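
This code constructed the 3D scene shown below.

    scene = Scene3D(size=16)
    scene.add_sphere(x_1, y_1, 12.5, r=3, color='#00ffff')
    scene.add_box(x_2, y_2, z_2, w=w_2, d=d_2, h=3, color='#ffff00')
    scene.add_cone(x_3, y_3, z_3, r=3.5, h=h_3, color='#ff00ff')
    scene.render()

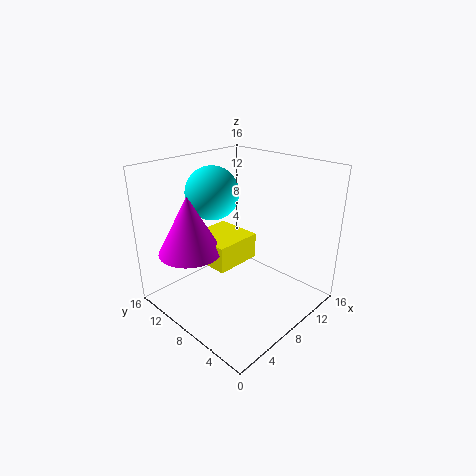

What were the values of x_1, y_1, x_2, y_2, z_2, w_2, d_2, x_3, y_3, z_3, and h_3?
x_1 = 7.5; y_1 = 11.5; x_2 = 5.5; y_2 = 8; z_2 = 4.5; w_2 = 5.5; d_2 = 5.5; x_3 = 4; y_3 = 11.5; z_3 = 6.5; h_3 = 6.5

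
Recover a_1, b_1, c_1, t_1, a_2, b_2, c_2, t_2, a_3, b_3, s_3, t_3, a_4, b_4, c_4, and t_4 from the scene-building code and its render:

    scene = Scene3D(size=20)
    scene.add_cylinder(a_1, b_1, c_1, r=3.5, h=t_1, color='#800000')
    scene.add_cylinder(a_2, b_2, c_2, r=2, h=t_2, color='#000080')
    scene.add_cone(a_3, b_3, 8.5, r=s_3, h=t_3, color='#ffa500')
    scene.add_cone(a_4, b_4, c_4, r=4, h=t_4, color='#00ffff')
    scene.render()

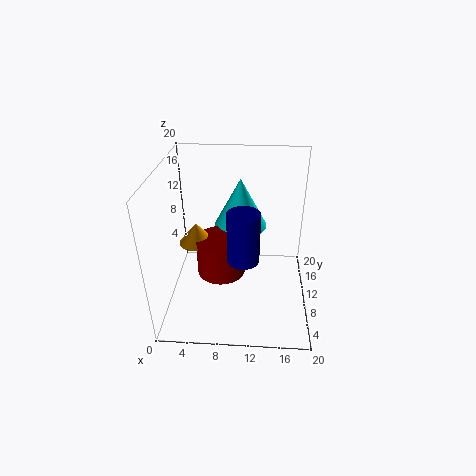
a_1 = 7.5
b_1 = 10.5
c_1 = 4
t_1 = 5.5
a_2 = 11
b_2 = 5
c_2 = 10
t_2 = 6.5
a_3 = 4
b_3 = 11
s_3 = 2.5
t_3 = 3
a_4 = 10
b_4 = 15.5
c_4 = 9
t_4 = 7.5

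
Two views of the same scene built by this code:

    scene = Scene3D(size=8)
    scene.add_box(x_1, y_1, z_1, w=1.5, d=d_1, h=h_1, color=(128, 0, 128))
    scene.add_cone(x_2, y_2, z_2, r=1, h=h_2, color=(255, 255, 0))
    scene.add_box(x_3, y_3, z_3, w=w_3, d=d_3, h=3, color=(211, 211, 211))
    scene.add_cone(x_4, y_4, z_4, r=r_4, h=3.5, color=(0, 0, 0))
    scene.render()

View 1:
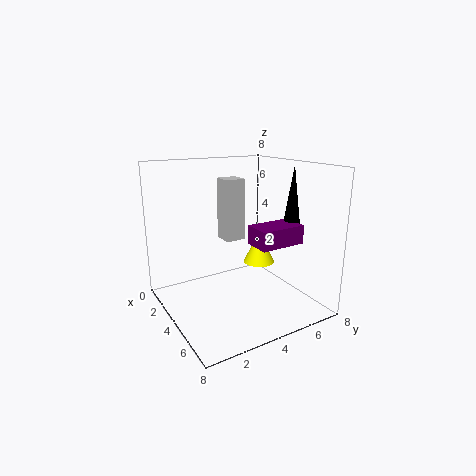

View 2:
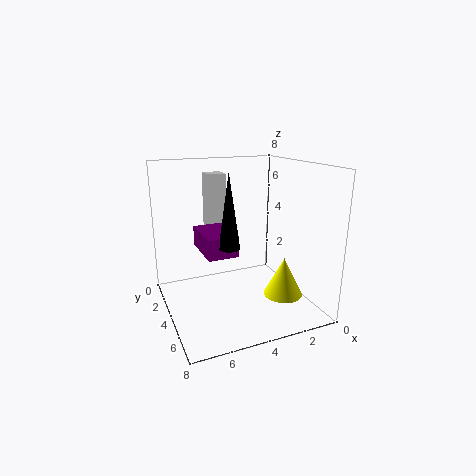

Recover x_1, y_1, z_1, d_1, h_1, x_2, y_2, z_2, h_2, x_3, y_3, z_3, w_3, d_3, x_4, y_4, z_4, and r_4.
x_1 = 5, y_1 = 4, z_1 = 4, d_1 = 2.5, h_1 = 1, x_2 = 2.5, y_2 = 6.5, z_2 = 1.5, h_2 = 2, x_3 = 4.5, y_3 = 2.5, z_3 = 4.5, w_3 = 1, d_3 = 1, x_4 = 5.5, y_4 = 6.5, z_4 = 4.5, r_4 = 0.5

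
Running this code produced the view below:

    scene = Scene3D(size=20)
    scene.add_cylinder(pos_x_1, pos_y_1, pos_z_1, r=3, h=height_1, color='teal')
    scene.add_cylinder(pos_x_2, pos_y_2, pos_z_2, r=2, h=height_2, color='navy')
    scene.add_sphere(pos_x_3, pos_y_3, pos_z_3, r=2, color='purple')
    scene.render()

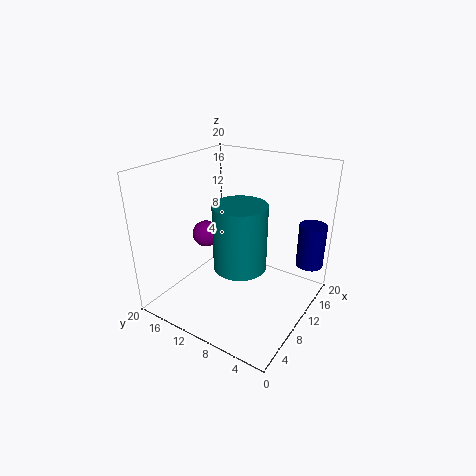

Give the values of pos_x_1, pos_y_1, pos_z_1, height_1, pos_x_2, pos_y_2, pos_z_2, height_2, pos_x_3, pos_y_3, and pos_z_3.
pos_x_1 = 3.5, pos_y_1 = 5.5, pos_z_1 = 10.5, height_1 = 7.5, pos_x_2 = 17.5, pos_y_2 = 2, pos_z_2 = 4.5, height_2 = 6.5, pos_x_3 = 11, pos_y_3 = 16.5, pos_z_3 = 8.5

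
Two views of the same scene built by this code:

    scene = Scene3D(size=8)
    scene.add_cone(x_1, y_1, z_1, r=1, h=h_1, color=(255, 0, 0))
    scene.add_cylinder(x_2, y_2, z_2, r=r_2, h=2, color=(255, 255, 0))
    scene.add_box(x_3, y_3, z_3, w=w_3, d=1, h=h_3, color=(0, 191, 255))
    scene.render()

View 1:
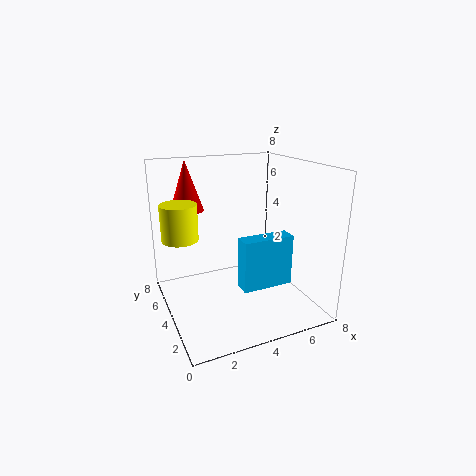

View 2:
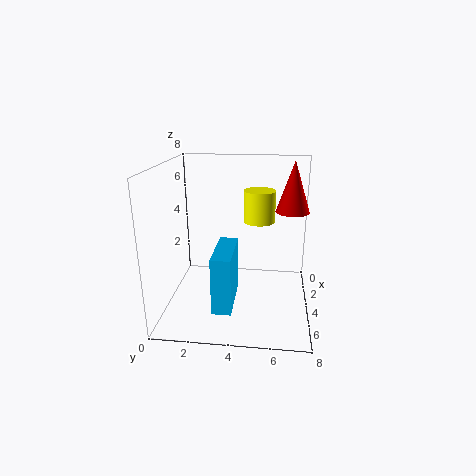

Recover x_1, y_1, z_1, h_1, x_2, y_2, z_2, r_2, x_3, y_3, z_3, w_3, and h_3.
x_1 = 2, y_1 = 7, z_1 = 5, h_1 = 3, x_2 = 1, y_2 = 5, z_2 = 4, r_2 = 1, x_3 = 4, y_3 = 3, z_3 = 1, w_3 = 3, h_3 = 3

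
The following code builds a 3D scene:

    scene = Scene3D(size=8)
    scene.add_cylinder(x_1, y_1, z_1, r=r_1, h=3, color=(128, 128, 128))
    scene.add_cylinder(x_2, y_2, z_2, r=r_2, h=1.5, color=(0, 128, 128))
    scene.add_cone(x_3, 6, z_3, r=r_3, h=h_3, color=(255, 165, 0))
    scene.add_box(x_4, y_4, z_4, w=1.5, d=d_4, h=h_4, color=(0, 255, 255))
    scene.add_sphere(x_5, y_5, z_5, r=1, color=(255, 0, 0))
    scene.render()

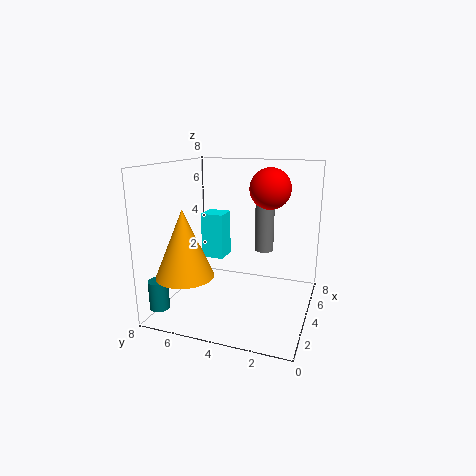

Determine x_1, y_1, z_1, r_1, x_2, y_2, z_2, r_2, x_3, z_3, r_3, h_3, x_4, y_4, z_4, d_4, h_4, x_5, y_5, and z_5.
x_1 = 4; y_1 = 2.5; z_1 = 3.5; r_1 = 0.5; x_2 = 0.5; y_2 = 7; z_2 = 1; r_2 = 0.5; x_3 = 1.5; z_3 = 2.5; r_3 = 1.5; h_3 = 3.5; x_4 = 6.5; y_4 = 6; z_4 = 1.5; d_4 = 1.5; h_4 = 3; x_5 = 3; y_5 = 2; z_5 = 7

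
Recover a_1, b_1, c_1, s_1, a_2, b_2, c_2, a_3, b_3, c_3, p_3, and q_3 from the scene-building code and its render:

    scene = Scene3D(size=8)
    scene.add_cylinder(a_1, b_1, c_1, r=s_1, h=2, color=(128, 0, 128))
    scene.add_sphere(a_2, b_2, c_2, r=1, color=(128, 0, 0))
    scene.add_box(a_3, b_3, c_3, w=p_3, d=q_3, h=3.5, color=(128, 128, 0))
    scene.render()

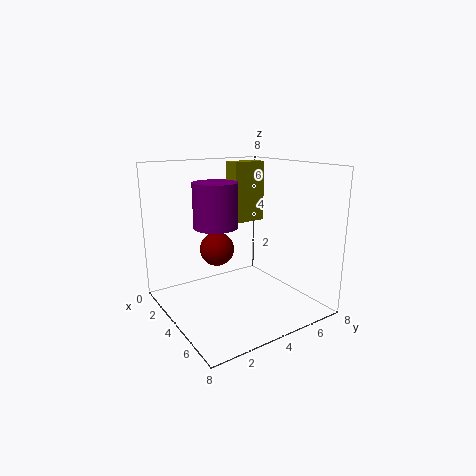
a_1 = 6, b_1 = 1.5, c_1 = 5.5, s_1 = 1, a_2 = 2.5, b_2 = 3.5, c_2 = 3, a_3 = 2, b_3 = 4.5, c_3 = 4.5, p_3 = 1, q_3 = 2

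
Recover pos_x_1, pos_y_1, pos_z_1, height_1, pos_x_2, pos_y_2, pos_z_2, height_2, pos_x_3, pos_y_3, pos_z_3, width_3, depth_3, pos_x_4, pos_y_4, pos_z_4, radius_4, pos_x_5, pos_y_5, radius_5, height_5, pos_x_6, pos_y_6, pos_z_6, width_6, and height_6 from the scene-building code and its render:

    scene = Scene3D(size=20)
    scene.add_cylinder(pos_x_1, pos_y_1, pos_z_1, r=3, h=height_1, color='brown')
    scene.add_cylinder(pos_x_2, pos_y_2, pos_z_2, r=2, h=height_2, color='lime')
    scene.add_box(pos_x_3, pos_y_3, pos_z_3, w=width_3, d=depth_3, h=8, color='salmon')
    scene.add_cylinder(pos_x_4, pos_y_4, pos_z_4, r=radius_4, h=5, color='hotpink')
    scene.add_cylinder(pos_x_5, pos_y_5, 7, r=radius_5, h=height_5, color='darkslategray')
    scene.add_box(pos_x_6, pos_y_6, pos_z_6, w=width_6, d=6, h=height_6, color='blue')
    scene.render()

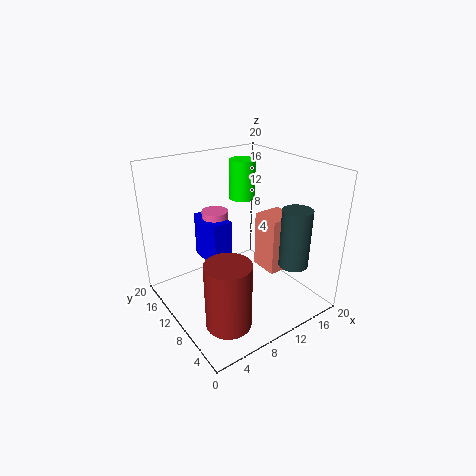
pos_x_1 = 5
pos_y_1 = 5
pos_z_1 = 1
height_1 = 9
pos_x_2 = 15
pos_y_2 = 16
pos_z_2 = 13
height_2 = 6
pos_x_3 = 13
pos_y_3 = 6
pos_z_3 = 5
width_3 = 4
depth_3 = 4
pos_x_4 = 10
pos_y_4 = 16
pos_z_4 = 7
radius_4 = 2
pos_x_5 = 15
pos_y_5 = 4
radius_5 = 2
height_5 = 8
pos_x_6 = 8
pos_y_6 = 13
pos_z_6 = 4
width_6 = 3
height_6 = 7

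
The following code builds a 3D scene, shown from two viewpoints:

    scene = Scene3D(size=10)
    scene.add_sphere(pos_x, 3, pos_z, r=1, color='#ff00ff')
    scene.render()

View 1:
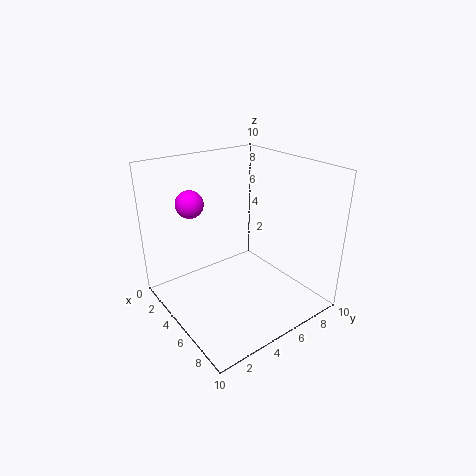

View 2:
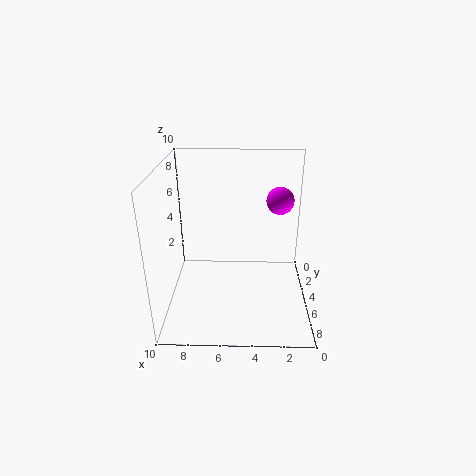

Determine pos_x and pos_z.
pos_x = 2
pos_z = 7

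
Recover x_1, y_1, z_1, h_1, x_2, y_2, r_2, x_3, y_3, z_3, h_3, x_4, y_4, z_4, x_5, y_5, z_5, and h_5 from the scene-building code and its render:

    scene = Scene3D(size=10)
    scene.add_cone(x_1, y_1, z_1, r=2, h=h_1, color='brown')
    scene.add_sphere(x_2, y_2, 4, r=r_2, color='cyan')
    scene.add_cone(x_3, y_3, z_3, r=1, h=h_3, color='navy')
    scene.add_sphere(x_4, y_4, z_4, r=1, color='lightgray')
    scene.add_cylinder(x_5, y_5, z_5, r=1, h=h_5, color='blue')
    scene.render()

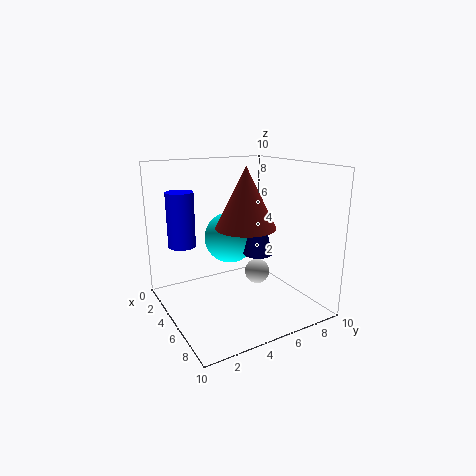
x_1 = 6; y_1 = 5; z_1 = 6; h_1 = 4; x_2 = 2; y_2 = 6; r_2 = 2; x_3 = 6; y_3 = 6; z_3 = 4; h_3 = 4; x_4 = 3; y_4 = 8; z_4 = 1; x_5 = 2; y_5 = 2; z_5 = 4; h_5 = 4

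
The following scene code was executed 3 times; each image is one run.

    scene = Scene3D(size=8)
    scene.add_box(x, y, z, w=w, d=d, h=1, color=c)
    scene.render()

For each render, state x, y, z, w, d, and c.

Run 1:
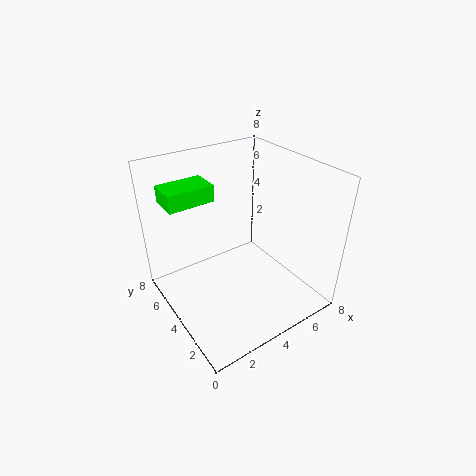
x = 1
y = 6
z = 5.5
w = 2.75
d = 1.75
c = 'lime'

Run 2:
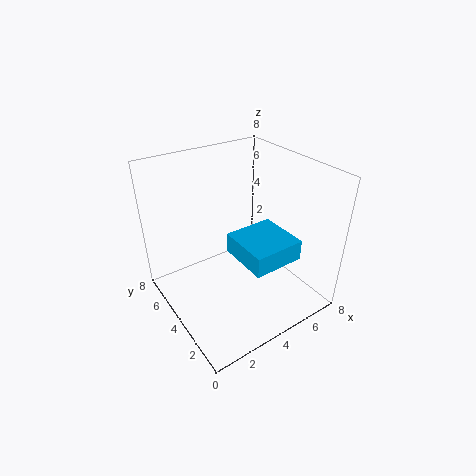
x = 2.5
y = 0.25
z = 4.5
w = 2.5
d = 2.5
c = 'deepskyblue'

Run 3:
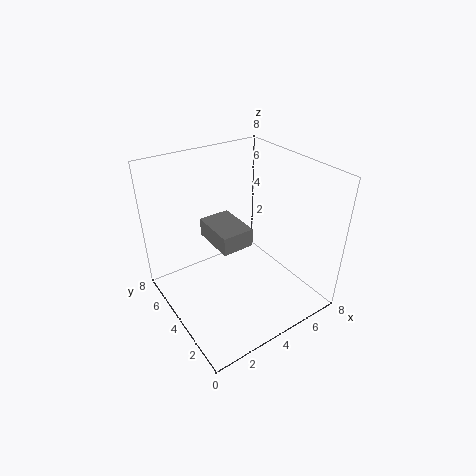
x = 2.5
y = 3
z = 4
w = 1.75
d = 2.5
c = 'gray'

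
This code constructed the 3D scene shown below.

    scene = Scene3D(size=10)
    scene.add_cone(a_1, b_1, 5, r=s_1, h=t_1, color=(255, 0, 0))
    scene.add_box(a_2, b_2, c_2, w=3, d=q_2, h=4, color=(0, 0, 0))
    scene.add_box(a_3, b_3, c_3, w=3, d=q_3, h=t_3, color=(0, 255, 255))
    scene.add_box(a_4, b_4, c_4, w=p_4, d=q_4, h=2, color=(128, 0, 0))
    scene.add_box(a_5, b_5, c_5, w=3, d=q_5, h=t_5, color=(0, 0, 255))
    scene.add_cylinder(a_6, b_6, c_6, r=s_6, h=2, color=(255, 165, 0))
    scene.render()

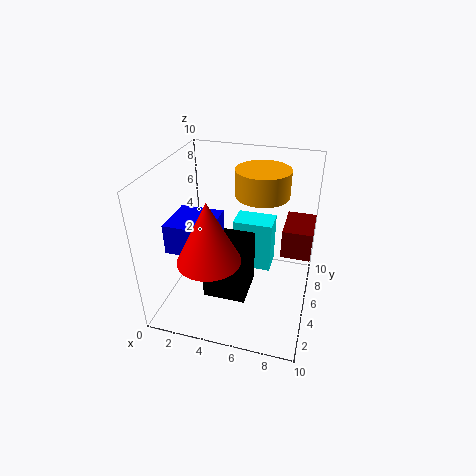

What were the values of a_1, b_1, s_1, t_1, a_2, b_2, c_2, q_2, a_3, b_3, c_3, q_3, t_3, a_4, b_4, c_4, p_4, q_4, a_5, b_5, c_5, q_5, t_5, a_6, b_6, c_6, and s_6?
a_1 = 4
b_1 = 2
s_1 = 2
t_1 = 4
a_2 = 3
b_2 = 3
c_2 = 1
q_2 = 3
a_3 = 4
b_3 = 7
c_3 = 1
q_3 = 2
t_3 = 4
a_4 = 8
b_4 = 5
c_4 = 4
p_4 = 2
q_4 = 3
a_5 = 1
b_5 = 2
c_5 = 5
q_5 = 3
t_5 = 2
a_6 = 6
b_6 = 8
c_6 = 7
s_6 = 2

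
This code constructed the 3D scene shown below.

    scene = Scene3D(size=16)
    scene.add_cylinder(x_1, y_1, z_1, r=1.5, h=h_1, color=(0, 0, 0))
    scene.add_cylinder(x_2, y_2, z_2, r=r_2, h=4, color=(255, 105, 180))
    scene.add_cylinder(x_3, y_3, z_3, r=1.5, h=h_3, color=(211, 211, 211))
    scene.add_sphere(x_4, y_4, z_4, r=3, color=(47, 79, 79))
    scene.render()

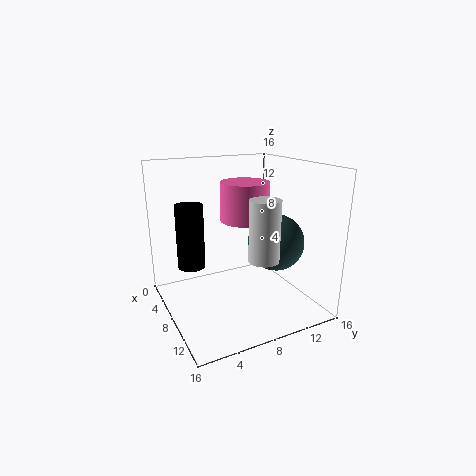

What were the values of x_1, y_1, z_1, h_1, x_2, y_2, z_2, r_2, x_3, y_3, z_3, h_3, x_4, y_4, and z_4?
x_1 = 6.5, y_1 = 3, z_1 = 5, h_1 = 7, x_2 = 9.5, y_2 = 8, z_2 = 10.5, r_2 = 2.5, x_3 = 13.5, y_3 = 8, z_3 = 7.5, h_3 = 6, x_4 = 11, y_4 = 11, z_4 = 8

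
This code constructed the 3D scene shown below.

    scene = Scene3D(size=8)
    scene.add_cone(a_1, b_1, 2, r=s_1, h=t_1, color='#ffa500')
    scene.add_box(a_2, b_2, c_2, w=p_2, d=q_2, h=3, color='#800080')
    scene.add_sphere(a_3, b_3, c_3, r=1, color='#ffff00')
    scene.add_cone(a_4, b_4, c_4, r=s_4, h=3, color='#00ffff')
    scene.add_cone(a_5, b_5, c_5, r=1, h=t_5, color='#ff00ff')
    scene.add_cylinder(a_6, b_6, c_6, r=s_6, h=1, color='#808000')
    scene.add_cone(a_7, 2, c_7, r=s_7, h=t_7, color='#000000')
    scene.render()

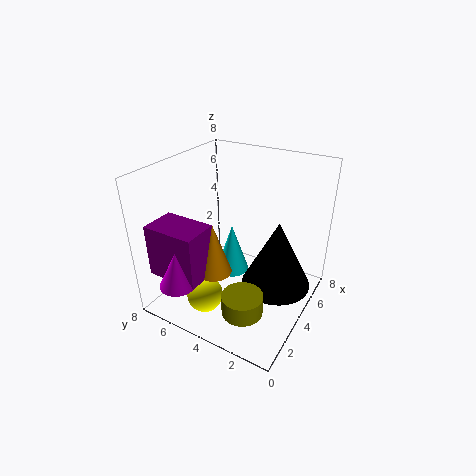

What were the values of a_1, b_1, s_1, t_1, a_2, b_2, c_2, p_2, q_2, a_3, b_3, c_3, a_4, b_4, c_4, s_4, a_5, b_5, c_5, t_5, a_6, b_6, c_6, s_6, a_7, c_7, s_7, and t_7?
a_1 = 3, b_1 = 5, s_1 = 1, t_1 = 3, a_2 = 1, b_2 = 5, c_2 = 2, p_2 = 2, q_2 = 3, a_3 = 2, b_3 = 5, c_3 = 1, a_4 = 5, b_4 = 5, c_4 = 1, s_4 = 1, a_5 = 1, b_5 = 6, c_5 = 2, t_5 = 2, a_6 = 1, b_6 = 2, c_6 = 2, s_6 = 1, a_7 = 5, c_7 = 1, s_7 = 2, t_7 = 4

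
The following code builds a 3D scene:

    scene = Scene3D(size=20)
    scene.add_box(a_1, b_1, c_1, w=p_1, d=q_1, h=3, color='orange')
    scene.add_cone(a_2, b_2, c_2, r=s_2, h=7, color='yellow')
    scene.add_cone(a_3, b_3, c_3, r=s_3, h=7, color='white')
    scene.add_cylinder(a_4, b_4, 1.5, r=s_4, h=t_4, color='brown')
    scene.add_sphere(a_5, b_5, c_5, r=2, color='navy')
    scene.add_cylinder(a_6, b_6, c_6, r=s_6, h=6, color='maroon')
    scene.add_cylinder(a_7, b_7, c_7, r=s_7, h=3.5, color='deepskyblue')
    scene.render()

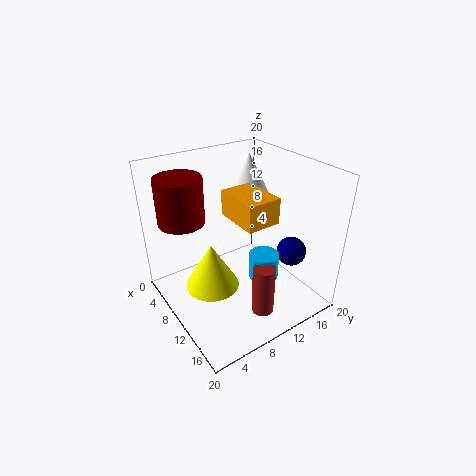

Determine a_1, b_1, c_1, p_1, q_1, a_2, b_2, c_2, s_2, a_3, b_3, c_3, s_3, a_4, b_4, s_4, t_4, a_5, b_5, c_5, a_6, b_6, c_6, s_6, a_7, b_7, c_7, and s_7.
a_1 = 12.5
b_1 = 6
c_1 = 16
p_1 = 5.5
q_1 = 4
a_2 = 7.5
b_2 = 7
c_2 = 1.5
s_2 = 4
a_3 = 5.5
b_3 = 15
c_3 = 13
s_3 = 3.5
a_4 = 16
b_4 = 10
s_4 = 1.5
t_4 = 7
a_5 = 15
b_5 = 15.5
c_5 = 8.5
a_6 = 7.5
b_6 = 3
c_6 = 13.5
s_6 = 3
a_7 = 14
b_7 = 11.5
c_7 = 5.5
s_7 = 2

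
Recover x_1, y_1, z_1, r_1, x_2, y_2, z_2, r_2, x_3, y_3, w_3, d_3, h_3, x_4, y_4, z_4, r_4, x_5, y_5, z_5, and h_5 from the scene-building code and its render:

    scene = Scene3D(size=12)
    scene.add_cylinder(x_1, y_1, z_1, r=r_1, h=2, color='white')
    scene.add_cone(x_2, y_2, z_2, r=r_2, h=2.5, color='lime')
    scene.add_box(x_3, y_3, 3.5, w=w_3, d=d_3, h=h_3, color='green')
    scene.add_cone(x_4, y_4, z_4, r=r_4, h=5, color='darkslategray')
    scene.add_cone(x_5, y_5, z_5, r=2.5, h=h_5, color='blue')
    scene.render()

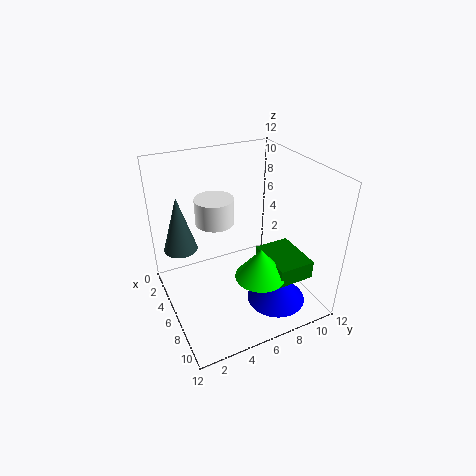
x_1 = 6; y_1 = 4; z_1 = 8; r_1 = 1.5; x_2 = 9; y_2 = 6.5; z_2 = 4; r_2 = 2; x_3 = 6.5; y_3 = 7.5; w_3 = 4; d_3 = 3; h_3 = 1.5; x_4 = 2.5; y_4 = 2; z_4 = 4; r_4 = 1.5; x_5 = 8.5; y_5 = 8.5; z_5 = 0.5; h_5 = 3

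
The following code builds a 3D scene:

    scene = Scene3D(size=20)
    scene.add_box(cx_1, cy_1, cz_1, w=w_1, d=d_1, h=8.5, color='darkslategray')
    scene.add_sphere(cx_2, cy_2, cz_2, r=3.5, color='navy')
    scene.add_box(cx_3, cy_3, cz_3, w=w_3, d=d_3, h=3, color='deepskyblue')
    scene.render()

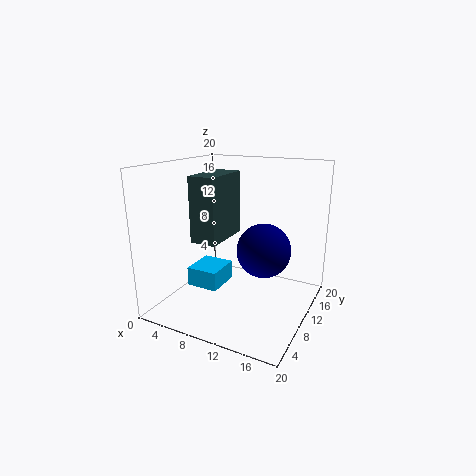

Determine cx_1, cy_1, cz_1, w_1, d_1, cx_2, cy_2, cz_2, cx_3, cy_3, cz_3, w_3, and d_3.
cx_1 = 6, cy_1 = 4.5, cz_1 = 10.5, w_1 = 3.5, d_1 = 7, cx_2 = 14.5, cy_2 = 8.5, cz_2 = 9.5, cx_3 = 1, cy_3 = 10, cz_3 = 0.5, w_3 = 5, d_3 = 5.5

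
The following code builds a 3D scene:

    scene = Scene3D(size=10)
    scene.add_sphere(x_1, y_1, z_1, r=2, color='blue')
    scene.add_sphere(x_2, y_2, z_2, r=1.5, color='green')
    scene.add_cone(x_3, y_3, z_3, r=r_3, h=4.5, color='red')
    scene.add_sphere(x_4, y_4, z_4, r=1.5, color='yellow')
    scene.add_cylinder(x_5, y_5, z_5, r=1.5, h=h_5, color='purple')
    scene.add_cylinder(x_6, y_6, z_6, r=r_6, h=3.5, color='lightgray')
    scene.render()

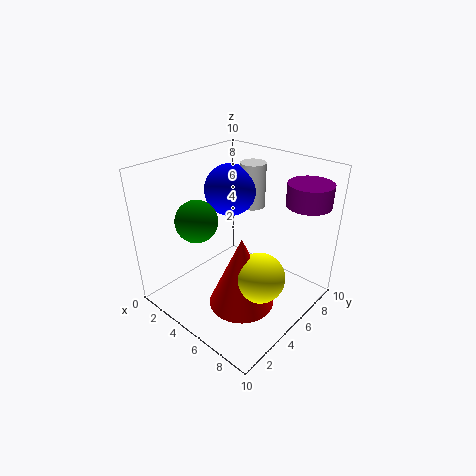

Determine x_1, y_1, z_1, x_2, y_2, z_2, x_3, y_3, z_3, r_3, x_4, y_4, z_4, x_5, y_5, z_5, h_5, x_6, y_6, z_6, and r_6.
x_1 = 2, y_1 = 7.5, z_1 = 7, x_2 = 2.5, y_2 = 3.5, z_2 = 6, x_3 = 7.5, y_3 = 2.5, z_3 = 2.5, r_3 = 2, x_4 = 8.5, y_4 = 3, z_4 = 4.5, x_5 = 8.5, y_5 = 8, z_5 = 7.5, h_5 = 1.5, x_6 = 3, y_6 = 9, z_6 = 5.5, r_6 = 1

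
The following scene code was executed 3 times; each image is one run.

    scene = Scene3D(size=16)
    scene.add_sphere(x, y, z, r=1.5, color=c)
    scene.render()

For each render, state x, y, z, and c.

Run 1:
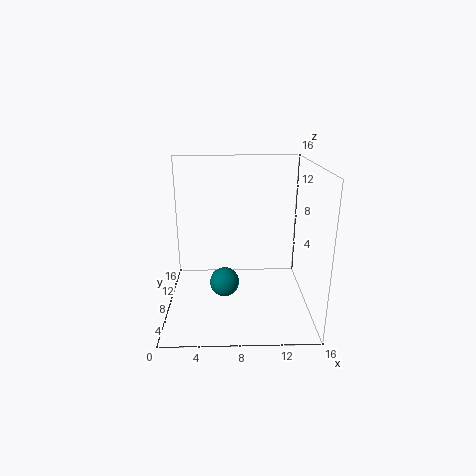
x = 6.5, y = 4.5, z = 4.5, c = 'teal'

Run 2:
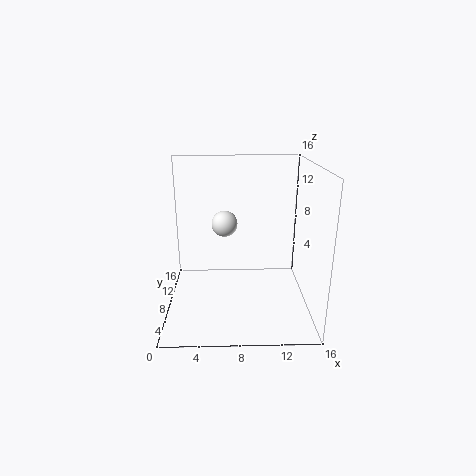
x = 6.5, y = 10, z = 9, c = 'white'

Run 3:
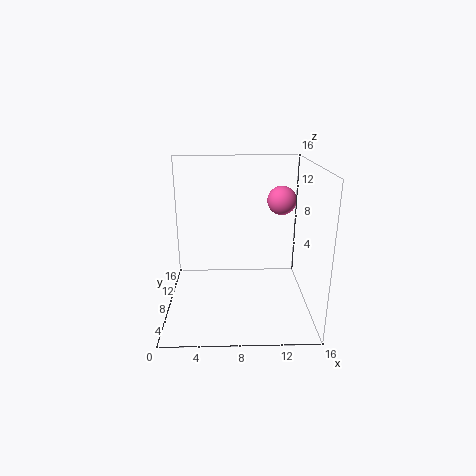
x = 12.5, y = 7, z = 12.5, c = 'hotpink'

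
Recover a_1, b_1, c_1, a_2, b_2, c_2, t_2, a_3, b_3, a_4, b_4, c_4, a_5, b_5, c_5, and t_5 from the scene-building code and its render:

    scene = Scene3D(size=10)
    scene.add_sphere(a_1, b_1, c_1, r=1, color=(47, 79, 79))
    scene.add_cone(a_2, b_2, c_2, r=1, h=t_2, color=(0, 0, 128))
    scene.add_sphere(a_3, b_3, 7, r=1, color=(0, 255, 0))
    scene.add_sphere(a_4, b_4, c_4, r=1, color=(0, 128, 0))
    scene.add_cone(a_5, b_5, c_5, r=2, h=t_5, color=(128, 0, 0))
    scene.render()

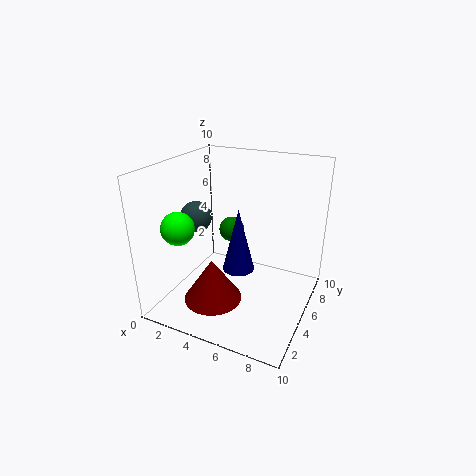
a_1 = 3, b_1 = 3, c_1 = 7, a_2 = 6, b_2 = 3, c_2 = 4, t_2 = 4, a_3 = 3, b_3 = 1, a_4 = 3, b_4 = 8, c_4 = 4, a_5 = 4, b_5 = 3, c_5 = 1, t_5 = 3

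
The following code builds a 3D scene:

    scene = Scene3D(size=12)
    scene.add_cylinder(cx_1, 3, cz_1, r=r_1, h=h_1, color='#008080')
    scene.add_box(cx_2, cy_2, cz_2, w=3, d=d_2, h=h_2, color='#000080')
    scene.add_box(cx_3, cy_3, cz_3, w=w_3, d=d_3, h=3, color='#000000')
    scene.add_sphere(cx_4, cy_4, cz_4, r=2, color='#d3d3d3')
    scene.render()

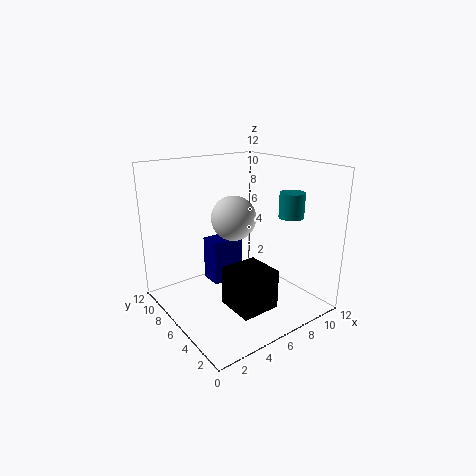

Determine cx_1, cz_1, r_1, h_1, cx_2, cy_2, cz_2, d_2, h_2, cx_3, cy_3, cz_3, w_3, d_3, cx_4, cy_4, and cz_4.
cx_1 = 9; cz_1 = 8; r_1 = 1; h_1 = 2; cx_2 = 5; cy_2 = 8; cz_2 = 1; d_2 = 2; h_2 = 4; cx_3 = 3; cy_3 = 1; cz_3 = 2; w_3 = 3; d_3 = 3; cx_4 = 7; cy_4 = 8; cz_4 = 7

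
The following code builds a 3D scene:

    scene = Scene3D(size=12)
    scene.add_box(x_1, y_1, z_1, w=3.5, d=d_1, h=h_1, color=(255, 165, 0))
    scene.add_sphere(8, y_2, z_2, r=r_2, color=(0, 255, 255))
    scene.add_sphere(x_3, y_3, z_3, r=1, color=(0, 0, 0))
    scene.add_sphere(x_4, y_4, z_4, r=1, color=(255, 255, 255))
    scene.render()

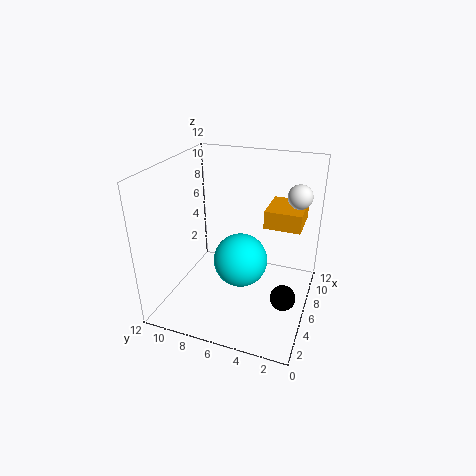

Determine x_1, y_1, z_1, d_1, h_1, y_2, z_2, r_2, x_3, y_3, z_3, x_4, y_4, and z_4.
x_1 = 6.5; y_1 = 1; z_1 = 7; d_1 = 3; h_1 = 1.5; y_2 = 6.5; z_2 = 2.5; r_2 = 2.5; x_3 = 4; y_3 = 1.5; z_3 = 2.5; x_4 = 8; y_4 = 1.5; z_4 = 9.5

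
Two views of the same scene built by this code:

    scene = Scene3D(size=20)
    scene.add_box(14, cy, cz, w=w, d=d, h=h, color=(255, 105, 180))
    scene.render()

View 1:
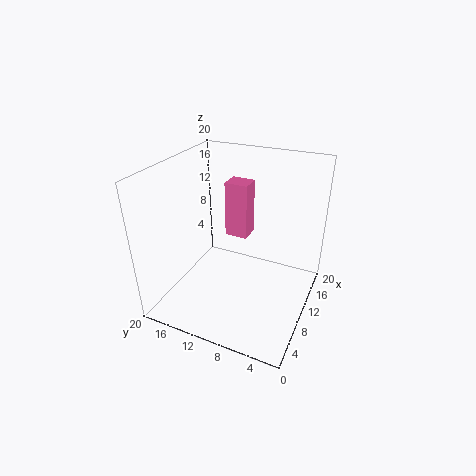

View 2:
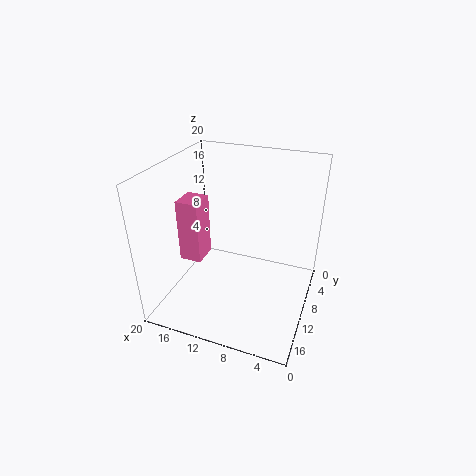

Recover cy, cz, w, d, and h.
cy = 10.5
cz = 7.5
w = 3
d = 3.5
h = 8.5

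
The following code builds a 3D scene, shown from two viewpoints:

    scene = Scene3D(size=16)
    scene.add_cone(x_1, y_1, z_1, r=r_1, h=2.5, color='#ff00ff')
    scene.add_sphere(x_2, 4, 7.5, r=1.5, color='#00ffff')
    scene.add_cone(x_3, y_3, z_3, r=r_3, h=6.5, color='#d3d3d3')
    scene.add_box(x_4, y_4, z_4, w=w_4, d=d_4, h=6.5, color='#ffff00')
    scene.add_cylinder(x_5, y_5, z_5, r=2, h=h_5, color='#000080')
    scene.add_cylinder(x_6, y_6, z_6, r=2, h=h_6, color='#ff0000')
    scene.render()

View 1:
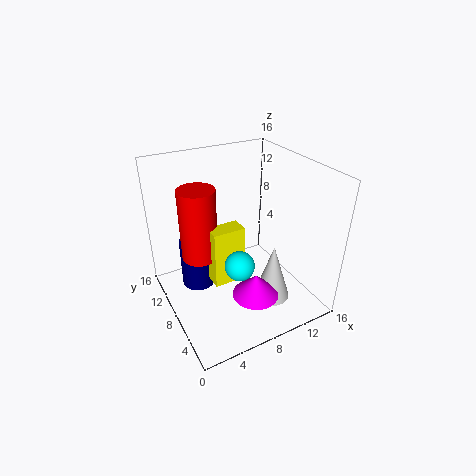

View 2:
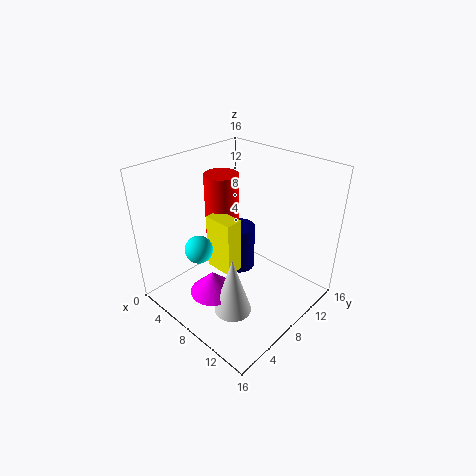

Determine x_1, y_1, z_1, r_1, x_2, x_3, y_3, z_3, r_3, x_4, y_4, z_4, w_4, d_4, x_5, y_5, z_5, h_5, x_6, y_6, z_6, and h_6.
x_1 = 8
y_1 = 4
z_1 = 3
r_1 = 2.5
x_2 = 6
x_3 = 10.5
y_3 = 4.5
z_3 = 1.5
r_3 = 2
x_4 = 4.5
y_4 = 6.5
z_4 = 3.5
w_4 = 3.5
d_4 = 2
x_5 = 4.5
y_5 = 12
z_5 = 0.5
h_5 = 6
x_6 = 4
y_6 = 9.5
z_6 = 6
h_6 = 8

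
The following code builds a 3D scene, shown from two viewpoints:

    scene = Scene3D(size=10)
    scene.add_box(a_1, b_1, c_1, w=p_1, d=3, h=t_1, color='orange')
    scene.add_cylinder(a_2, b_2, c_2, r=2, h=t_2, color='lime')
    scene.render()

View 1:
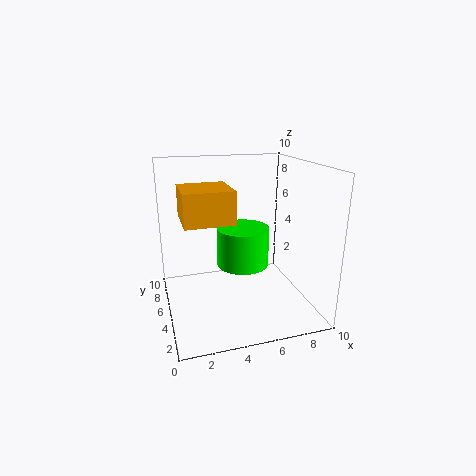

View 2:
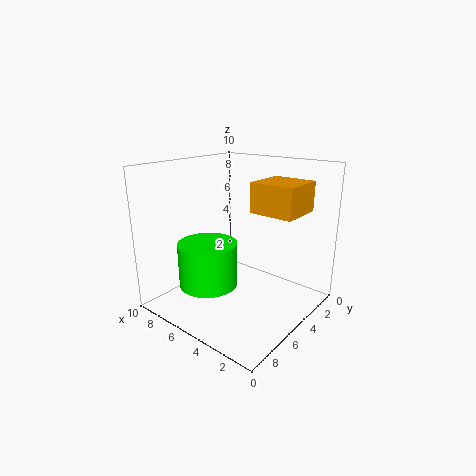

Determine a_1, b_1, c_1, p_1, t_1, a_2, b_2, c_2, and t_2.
a_1 = 1; b_1 = 2; c_1 = 7; p_1 = 3; t_1 = 2; a_2 = 6; b_2 = 7; c_2 = 2; t_2 = 3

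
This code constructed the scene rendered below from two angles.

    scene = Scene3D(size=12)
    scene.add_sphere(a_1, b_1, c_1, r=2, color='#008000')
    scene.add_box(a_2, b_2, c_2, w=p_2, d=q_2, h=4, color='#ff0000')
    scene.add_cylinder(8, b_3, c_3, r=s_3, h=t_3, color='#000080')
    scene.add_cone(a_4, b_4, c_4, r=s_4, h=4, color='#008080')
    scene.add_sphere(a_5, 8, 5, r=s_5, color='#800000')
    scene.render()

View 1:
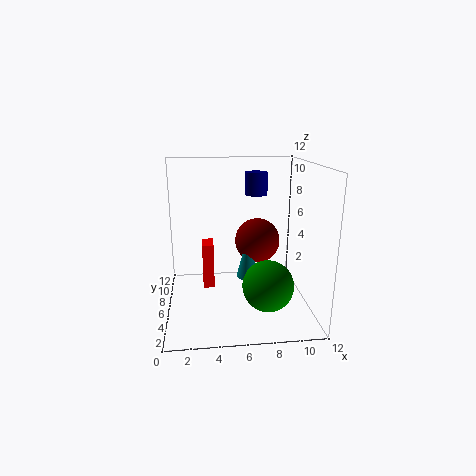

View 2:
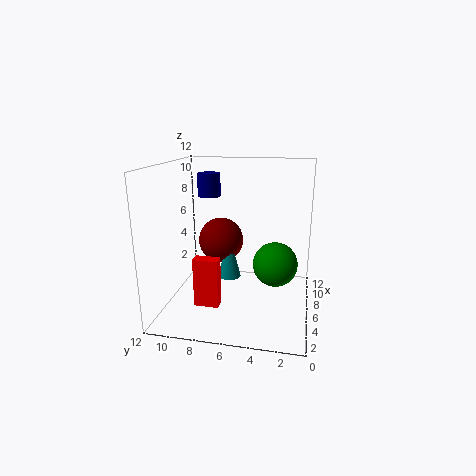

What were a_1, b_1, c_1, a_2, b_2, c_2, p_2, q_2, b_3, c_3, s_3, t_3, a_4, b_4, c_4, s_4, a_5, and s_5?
a_1 = 8
b_1 = 3
c_1 = 3
a_2 = 3
b_2 = 7
c_2 = 1
p_2 = 1
q_2 = 2
b_3 = 9
c_3 = 9
s_3 = 1
t_3 = 2
a_4 = 7
b_4 = 7
c_4 = 2
s_4 = 1
a_5 = 8
s_5 = 2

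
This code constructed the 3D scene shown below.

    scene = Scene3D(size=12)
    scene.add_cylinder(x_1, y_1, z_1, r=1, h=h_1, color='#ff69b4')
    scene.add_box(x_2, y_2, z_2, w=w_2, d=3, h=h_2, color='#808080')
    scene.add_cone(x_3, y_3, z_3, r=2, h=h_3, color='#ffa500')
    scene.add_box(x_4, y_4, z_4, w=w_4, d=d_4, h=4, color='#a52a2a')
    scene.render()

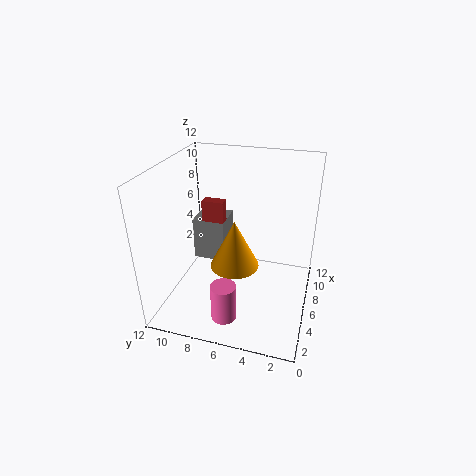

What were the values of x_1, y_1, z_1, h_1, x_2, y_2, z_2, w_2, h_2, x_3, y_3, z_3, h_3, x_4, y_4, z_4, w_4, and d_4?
x_1 = 2; y_1 = 6; z_1 = 1; h_1 = 3; x_2 = 8; y_2 = 8; z_2 = 2; w_2 = 3; h_2 = 4; x_3 = 5; y_3 = 6; z_3 = 4; h_3 = 4; x_4 = 8; y_4 = 8; z_4 = 4; w_4 = 1; d_4 = 2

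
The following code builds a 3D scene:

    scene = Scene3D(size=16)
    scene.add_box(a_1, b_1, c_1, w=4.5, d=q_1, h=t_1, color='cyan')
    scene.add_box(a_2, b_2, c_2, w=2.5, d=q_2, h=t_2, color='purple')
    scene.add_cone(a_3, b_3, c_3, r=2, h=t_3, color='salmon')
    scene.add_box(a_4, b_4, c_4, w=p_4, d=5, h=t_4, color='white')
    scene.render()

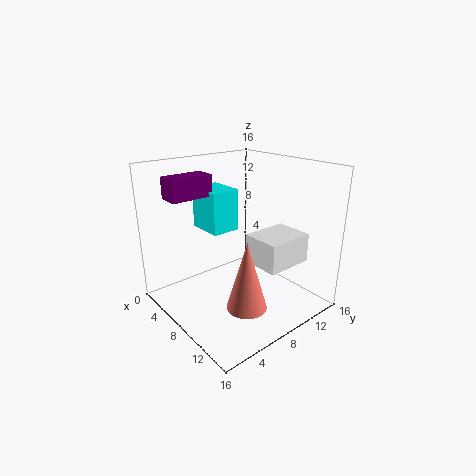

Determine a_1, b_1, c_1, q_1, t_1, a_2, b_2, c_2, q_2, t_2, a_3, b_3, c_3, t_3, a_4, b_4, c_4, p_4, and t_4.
a_1 = 0.5, b_1 = 7, c_1 = 7.5, q_1 = 3.5, t_1 = 5, a_2 = 1.5, b_2 = 2.5, c_2 = 12, q_2 = 5, t_2 = 2.5, a_3 = 13, b_3 = 5, c_3 = 3, t_3 = 7, a_4 = 10.5, b_4 = 7, c_4 = 6.5, p_4 = 4, t_4 = 3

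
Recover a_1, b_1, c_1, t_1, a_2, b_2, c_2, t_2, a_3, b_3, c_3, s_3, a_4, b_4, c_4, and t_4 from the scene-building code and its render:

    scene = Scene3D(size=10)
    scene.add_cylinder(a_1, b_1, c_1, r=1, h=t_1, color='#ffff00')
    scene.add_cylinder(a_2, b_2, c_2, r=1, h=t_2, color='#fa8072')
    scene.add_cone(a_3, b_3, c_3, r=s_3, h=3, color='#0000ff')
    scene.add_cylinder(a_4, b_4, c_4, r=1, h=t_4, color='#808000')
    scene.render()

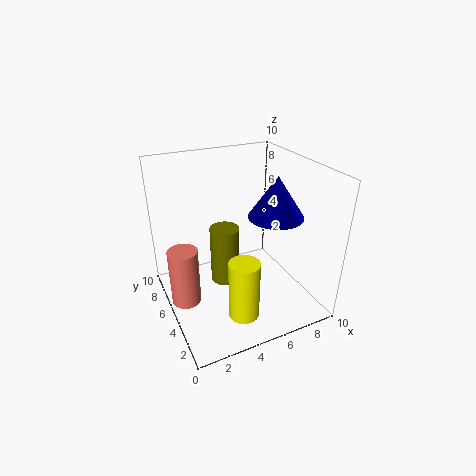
a_1 = 4, b_1 = 2, c_1 = 1, t_1 = 4, a_2 = 1, b_2 = 5, c_2 = 1, t_2 = 4, a_3 = 8, b_3 = 5, c_3 = 6, s_3 = 2, a_4 = 4, b_4 = 5, c_4 = 2, t_4 = 4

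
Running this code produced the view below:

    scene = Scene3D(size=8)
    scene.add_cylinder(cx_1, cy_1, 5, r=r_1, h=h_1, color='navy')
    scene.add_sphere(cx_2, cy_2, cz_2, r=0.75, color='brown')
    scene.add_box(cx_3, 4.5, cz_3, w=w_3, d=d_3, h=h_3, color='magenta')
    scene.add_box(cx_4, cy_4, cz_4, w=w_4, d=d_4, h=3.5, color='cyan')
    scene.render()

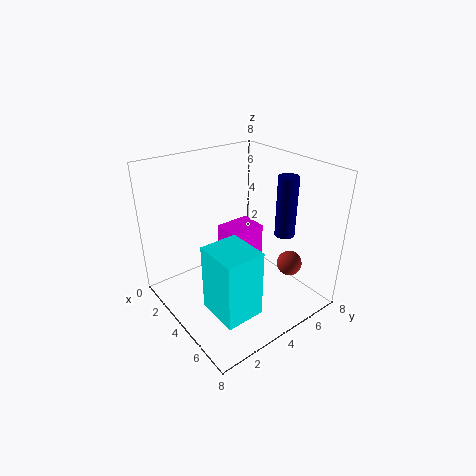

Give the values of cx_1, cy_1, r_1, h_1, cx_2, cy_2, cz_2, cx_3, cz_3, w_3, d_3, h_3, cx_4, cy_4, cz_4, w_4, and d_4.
cx_1 = 6.5
cy_1 = 5
r_1 = 0.5
h_1 = 3
cx_2 = 5.25
cy_2 = 7
cz_2 = 1.75
cx_3 = 1.25
cz_3 = 1.25
w_3 = 1.75
d_3 = 2.25
h_3 = 2.25
cx_4 = 5
cy_4 = 1
cz_4 = 1.5
w_4 = 2.25
d_4 = 2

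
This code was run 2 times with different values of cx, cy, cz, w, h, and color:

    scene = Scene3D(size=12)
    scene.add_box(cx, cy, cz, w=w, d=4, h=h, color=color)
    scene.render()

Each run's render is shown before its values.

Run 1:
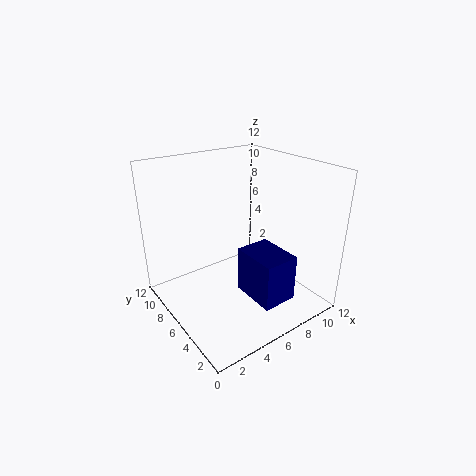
cx = 6
cy = 2
cz = 1
w = 3
h = 4
color = 'navy'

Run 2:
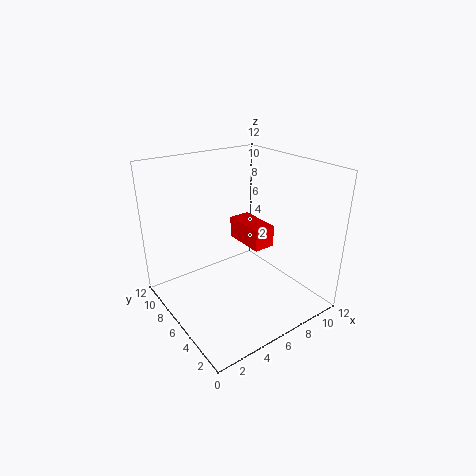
cx = 8
cy = 6
cz = 4
w = 2
h = 2
color = 'red'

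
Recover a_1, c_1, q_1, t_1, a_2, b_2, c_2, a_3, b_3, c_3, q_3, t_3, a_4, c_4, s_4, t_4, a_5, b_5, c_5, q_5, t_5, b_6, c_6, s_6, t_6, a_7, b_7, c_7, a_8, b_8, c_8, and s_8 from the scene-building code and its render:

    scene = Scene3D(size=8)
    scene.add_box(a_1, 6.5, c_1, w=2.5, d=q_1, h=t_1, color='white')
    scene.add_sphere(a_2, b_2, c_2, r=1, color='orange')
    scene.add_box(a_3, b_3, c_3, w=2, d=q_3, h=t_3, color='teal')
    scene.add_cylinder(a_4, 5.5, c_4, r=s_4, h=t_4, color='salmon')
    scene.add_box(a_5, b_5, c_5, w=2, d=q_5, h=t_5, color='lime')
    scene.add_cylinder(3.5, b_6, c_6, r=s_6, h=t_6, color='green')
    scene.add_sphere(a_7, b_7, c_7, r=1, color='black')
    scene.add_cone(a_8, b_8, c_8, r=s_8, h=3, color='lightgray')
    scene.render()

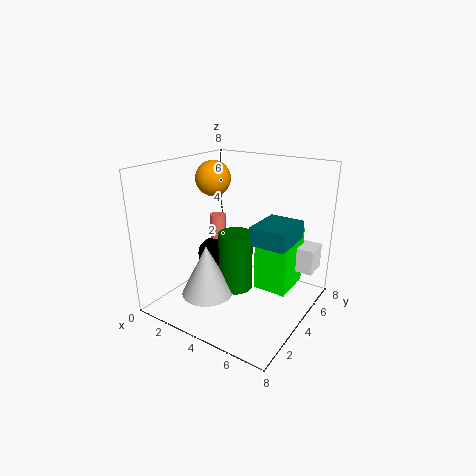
a_1 = 5; c_1 = 1.5; q_1 = 1.5; t_1 = 1.5; a_2 = 2; b_2 = 4.5; c_2 = 7; a_3 = 5; b_3 = 3.5; c_3 = 4; q_3 = 2.5; t_3 = 1; a_4 = 1.5; c_4 = 3; s_4 = 0.5; t_4 = 1.5; a_5 = 4.5; b_5 = 5; c_5 = 0.5; q_5 = 2.5; t_5 = 3.5; b_6 = 4.5; c_6 = 0.5; s_6 = 1; t_6 = 3.5; a_7 = 1.5; b_7 = 5; c_7 = 2; a_8 = 2.5; b_8 = 3; c_8 = 0.5; s_8 = 1.5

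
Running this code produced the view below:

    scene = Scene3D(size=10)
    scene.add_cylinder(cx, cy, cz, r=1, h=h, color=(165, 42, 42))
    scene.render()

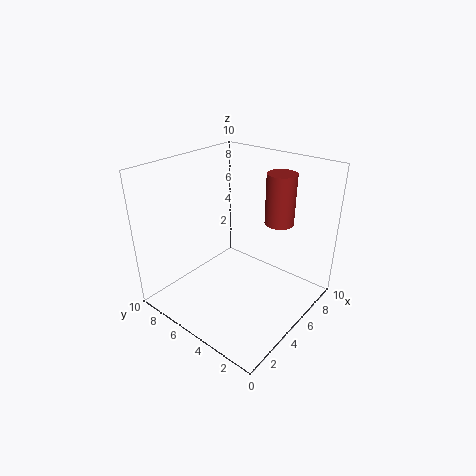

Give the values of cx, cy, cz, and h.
cx = 7; cy = 3; cz = 6; h = 3.5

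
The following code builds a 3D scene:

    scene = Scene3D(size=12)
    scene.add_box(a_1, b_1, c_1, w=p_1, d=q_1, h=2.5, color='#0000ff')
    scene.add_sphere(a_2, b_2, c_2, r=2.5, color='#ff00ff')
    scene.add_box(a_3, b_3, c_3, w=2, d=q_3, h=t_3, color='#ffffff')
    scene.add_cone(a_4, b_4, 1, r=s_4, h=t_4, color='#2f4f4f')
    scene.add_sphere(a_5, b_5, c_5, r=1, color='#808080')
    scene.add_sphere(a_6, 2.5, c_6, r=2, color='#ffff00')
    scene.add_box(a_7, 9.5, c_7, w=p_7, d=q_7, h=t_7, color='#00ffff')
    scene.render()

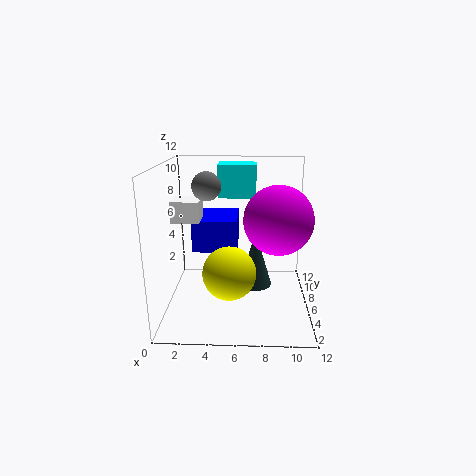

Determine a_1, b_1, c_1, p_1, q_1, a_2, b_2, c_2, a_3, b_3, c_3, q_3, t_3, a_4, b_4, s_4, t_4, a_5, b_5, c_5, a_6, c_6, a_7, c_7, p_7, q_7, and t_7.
a_1 = 2.5; b_1 = 4; c_1 = 5.5; p_1 = 3.5; q_1 = 4; a_2 = 9; b_2 = 3; c_2 = 8.5; a_3 = 1.5; b_3 = 2; c_3 = 8.5; q_3 = 2; t_3 = 1.5; a_4 = 7.5; b_4 = 7.5; s_4 = 1.5; t_4 = 5; a_5 = 4; b_5 = 2.5; c_5 = 11; a_6 = 5.5; c_6 = 4.5; a_7 = 4; c_7 = 8.5; p_7 = 3.5; q_7 = 2.5; t_7 = 3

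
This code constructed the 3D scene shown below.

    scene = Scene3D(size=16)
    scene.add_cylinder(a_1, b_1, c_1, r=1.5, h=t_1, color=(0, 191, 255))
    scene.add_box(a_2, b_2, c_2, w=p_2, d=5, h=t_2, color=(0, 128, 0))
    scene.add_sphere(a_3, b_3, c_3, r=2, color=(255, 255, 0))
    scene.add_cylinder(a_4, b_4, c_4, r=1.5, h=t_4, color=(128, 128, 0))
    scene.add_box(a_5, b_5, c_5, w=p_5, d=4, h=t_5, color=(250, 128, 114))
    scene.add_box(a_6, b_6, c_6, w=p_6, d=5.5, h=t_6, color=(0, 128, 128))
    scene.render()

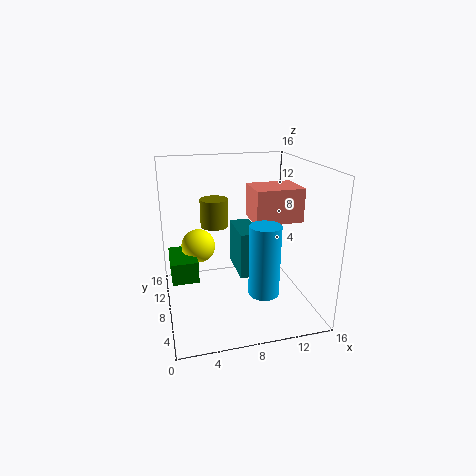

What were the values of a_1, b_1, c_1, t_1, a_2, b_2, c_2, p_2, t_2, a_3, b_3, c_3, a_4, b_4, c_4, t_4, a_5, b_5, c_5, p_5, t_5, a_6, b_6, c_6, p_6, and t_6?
a_1 = 9, b_1 = 2, c_1 = 4.5, t_1 = 7, a_2 = 0.5, b_2 = 8, c_2 = 3, p_2 = 3, t_2 = 2.5, a_3 = 4, b_3 = 11.5, c_3 = 6, a_4 = 5.5, b_4 = 8.5, c_4 = 9.5, t_4 = 3, a_5 = 9, b_5 = 4.5, c_5 = 10.5, p_5 = 5, t_5 = 3.5, a_6 = 8.5, b_6 = 8.5, c_6 = 2.5, p_6 = 2.5, t_6 = 5.5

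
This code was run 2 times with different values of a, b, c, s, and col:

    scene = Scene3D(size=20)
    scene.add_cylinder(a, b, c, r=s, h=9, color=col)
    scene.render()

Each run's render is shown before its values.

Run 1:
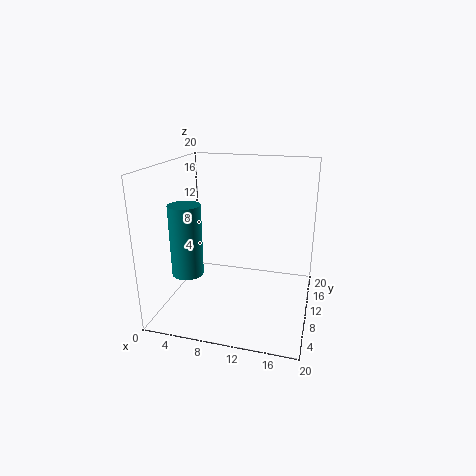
a = 5, b = 4, c = 7, s = 2, col = 'teal'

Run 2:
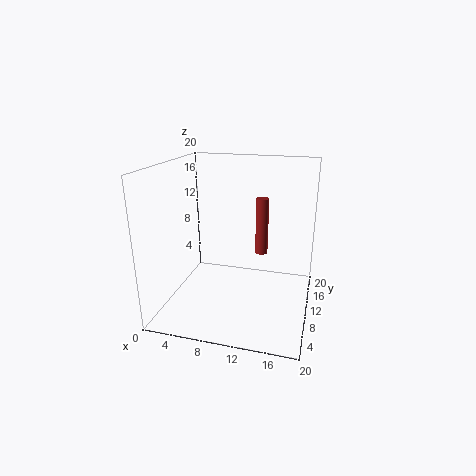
a = 12, b = 17, c = 5, s = 1, col = 'brown'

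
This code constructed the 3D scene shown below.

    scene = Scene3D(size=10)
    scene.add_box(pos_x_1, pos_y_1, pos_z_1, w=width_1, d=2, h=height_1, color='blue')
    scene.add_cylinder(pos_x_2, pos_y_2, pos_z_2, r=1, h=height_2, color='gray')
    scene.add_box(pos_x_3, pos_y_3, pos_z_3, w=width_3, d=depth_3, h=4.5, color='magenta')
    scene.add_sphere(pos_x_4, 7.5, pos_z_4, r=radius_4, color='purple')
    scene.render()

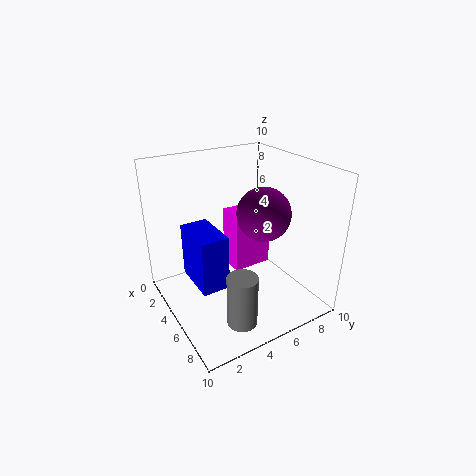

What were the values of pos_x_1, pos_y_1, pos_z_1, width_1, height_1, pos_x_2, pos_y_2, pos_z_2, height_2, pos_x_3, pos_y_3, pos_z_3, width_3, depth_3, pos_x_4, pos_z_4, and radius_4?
pos_x_1 = 2, pos_y_1 = 2, pos_z_1 = 1.5, width_1 = 3.5, height_1 = 4, pos_x_2 = 8, pos_y_2 = 3.5, pos_z_2 = 0.5, height_2 = 3.5, pos_x_3 = 2, pos_y_3 = 5.5, pos_z_3 = 1.5, width_3 = 2, depth_3 = 3, pos_x_4 = 4.5, pos_z_4 = 6, radius_4 = 2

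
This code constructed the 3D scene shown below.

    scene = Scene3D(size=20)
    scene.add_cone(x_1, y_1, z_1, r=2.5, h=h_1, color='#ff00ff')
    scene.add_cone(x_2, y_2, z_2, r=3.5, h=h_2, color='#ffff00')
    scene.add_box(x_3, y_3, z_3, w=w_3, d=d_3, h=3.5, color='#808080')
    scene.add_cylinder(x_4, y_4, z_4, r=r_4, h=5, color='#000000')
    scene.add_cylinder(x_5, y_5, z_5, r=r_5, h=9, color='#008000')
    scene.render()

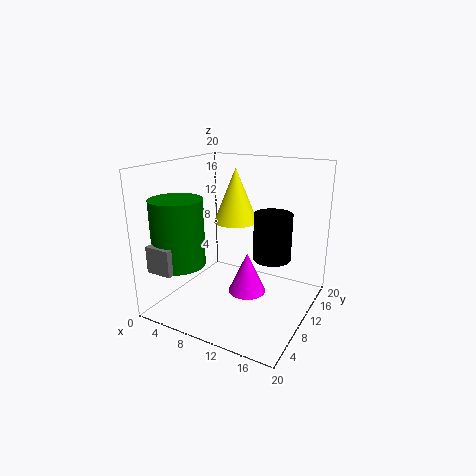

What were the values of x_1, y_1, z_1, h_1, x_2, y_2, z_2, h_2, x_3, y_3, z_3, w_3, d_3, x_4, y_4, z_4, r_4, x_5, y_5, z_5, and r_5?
x_1 = 12.5; y_1 = 8; z_1 = 3.5; h_1 = 5.5; x_2 = 6; y_2 = 16.5; z_2 = 10; h_2 = 8.5; x_3 = 2; y_3 = 0.5; z_3 = 7; w_3 = 3.5; d_3 = 6.5; x_4 = 18; y_4 = 3; z_4 = 11.5; r_4 = 2; x_5 = 4; y_5 = 4.5; z_5 = 7; r_5 = 3.5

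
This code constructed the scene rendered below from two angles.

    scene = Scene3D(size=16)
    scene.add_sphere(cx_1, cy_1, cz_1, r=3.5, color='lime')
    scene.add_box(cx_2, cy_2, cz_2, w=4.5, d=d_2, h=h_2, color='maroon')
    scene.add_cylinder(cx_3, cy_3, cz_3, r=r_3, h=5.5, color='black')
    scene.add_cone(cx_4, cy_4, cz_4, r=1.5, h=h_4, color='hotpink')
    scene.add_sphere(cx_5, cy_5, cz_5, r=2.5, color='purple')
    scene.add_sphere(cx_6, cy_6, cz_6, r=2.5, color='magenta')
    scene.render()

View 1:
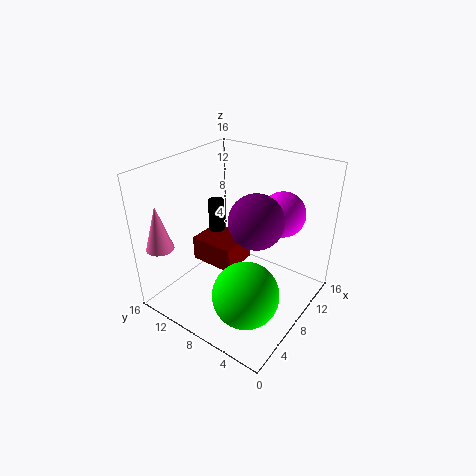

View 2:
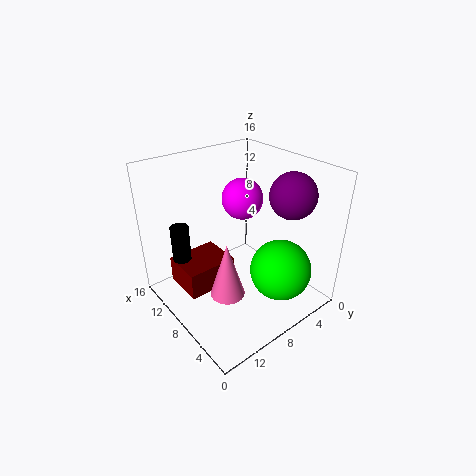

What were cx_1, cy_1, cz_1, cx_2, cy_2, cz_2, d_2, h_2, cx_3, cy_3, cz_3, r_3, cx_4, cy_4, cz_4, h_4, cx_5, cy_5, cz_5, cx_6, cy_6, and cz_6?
cx_1 = 4.5, cy_1 = 4.5, cz_1 = 4, cx_2 = 7.5, cy_2 = 9, cz_2 = 3, d_2 = 5.5, h_2 = 3, cx_3 = 11, cy_3 = 13.5, cz_3 = 4.5, r_3 = 1, cx_4 = 2, cy_4 = 14, cz_4 = 7.5, h_4 = 5, cx_5 = 4.5, cy_5 = 3.5, cz_5 = 13, cx_6 = 11.5, cy_6 = 4.5, cz_6 = 10.5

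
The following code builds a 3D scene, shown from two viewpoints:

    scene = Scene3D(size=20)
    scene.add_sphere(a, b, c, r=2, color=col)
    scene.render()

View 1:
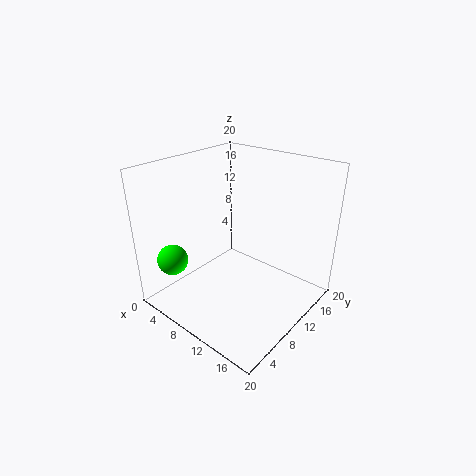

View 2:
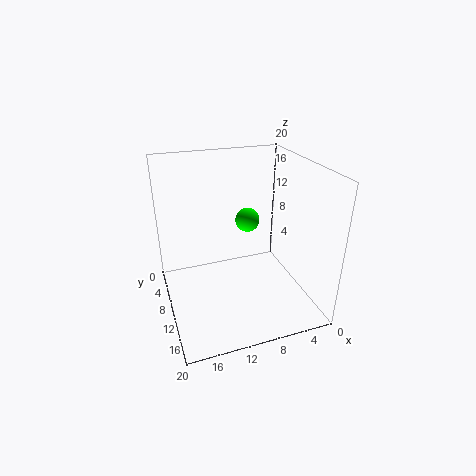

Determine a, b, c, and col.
a = 5.5
b = 2
c = 8.5
col = 'lime'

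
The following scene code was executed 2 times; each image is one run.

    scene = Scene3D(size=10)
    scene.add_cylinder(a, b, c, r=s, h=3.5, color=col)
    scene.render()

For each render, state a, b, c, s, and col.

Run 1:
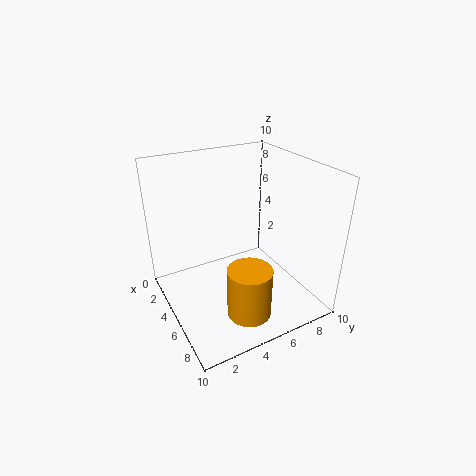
a = 7.5; b = 4.5; c = 0.5; s = 1.5; col = 'orange'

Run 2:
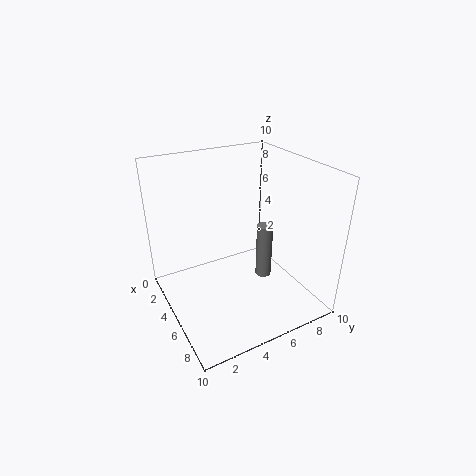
a = 7.5; b = 5.5; c = 3.5; s = 0.5; col = 'gray'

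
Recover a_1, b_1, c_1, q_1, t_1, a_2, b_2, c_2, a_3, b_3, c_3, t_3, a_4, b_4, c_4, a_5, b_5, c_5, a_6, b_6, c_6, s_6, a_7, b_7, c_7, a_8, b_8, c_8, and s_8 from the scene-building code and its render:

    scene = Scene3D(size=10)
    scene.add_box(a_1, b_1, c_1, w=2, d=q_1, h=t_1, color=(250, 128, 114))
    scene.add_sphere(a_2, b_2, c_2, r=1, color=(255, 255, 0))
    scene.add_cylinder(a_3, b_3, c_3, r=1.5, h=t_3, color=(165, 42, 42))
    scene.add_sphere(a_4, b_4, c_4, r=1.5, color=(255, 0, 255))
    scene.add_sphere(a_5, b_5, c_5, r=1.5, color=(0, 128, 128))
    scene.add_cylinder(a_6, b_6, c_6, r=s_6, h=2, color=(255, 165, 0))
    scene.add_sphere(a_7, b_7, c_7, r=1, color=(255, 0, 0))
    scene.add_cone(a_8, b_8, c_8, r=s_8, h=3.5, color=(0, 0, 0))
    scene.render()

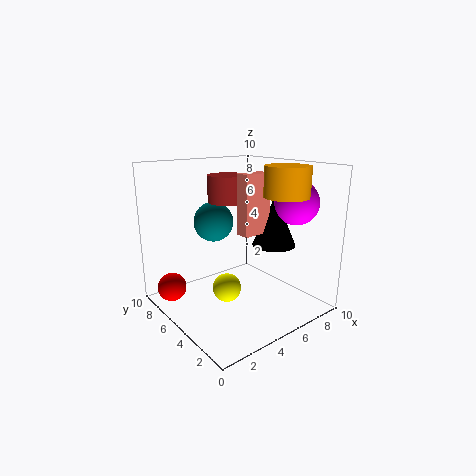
a_1 = 4.5
b_1 = 3.5
c_1 = 5.5
q_1 = 1
t_1 = 4
a_2 = 4
b_2 = 5
c_2 = 1.5
a_3 = 6
b_3 = 7.5
c_3 = 7
t_3 = 2
a_4 = 8
b_4 = 2.5
c_4 = 7.5
a_5 = 5
b_5 = 8
c_5 = 5.5
a_6 = 7
b_6 = 2.5
c_6 = 8
s_6 = 1.5
a_7 = 1
b_7 = 7.5
c_7 = 1.5
a_8 = 7
b_8 = 3.5
c_8 = 4.5
s_8 = 1.5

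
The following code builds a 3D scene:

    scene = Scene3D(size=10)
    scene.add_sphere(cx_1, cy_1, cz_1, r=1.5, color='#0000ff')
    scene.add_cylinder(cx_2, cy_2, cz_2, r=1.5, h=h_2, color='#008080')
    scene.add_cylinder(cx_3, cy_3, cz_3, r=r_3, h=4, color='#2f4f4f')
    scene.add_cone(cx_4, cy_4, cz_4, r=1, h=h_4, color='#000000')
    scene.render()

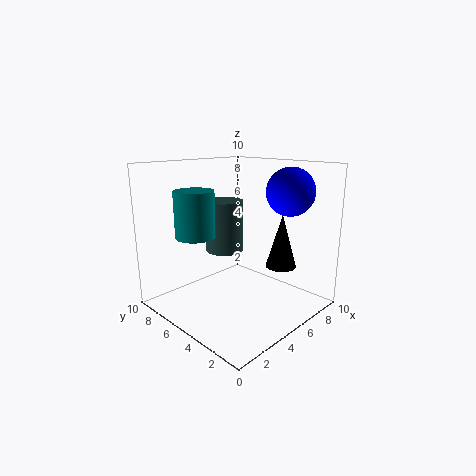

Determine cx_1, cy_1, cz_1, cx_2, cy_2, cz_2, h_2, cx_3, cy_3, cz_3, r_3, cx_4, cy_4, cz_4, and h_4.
cx_1 = 6, cy_1 = 1.5, cz_1 = 8.5, cx_2 = 4, cy_2 = 8.5, cz_2 = 4.5, h_2 = 3.5, cx_3 = 6.5, cy_3 = 8, cz_3 = 3, r_3 = 1.5, cx_4 = 6, cy_4 = 2, cz_4 = 3.5, h_4 = 3.5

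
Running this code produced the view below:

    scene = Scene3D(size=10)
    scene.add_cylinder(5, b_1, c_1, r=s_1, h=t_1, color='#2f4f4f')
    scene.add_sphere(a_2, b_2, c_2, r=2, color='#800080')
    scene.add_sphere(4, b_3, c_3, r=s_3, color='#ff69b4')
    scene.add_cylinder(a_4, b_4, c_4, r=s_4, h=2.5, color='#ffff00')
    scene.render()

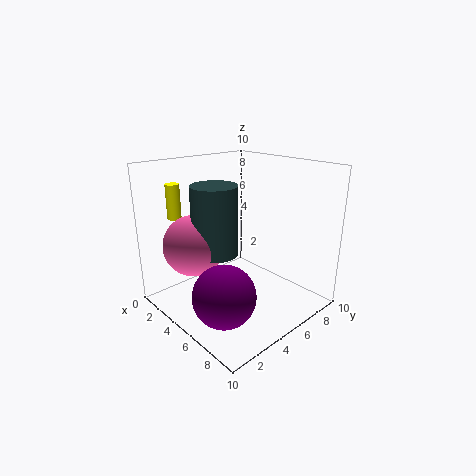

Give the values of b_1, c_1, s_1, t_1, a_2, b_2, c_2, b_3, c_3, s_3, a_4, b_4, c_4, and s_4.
b_1 = 3; c_1 = 4.5; s_1 = 1.5; t_1 = 4.5; a_2 = 7; b_2 = 2; c_2 = 2.5; b_3 = 2; c_3 = 5; s_3 = 2; a_4 = 1; b_4 = 2.5; c_4 = 6; s_4 = 0.5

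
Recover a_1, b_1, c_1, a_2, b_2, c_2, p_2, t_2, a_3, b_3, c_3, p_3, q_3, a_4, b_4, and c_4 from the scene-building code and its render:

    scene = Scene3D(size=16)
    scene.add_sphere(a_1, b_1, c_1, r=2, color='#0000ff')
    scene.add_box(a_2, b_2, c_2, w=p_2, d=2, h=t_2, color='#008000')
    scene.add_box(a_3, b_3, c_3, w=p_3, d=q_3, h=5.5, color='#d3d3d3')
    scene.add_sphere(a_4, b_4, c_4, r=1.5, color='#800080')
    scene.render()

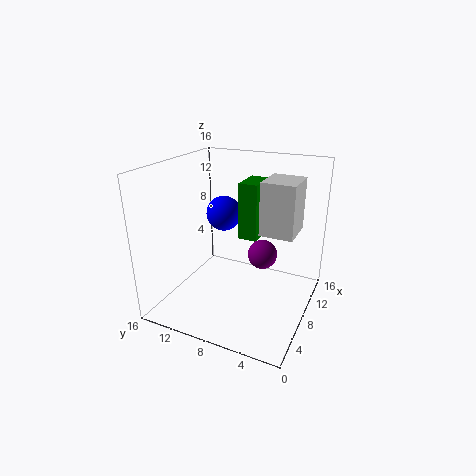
a_1 = 9.5
b_1 = 10.5
c_1 = 10
a_2 = 7
b_2 = 5.5
c_2 = 8.5
p_2 = 3.5
t_2 = 6
a_3 = 6.5
b_3 = 1.5
c_3 = 9.5
p_3 = 4
q_3 = 3.5
a_4 = 6.5
b_4 = 4.5
c_4 = 7.5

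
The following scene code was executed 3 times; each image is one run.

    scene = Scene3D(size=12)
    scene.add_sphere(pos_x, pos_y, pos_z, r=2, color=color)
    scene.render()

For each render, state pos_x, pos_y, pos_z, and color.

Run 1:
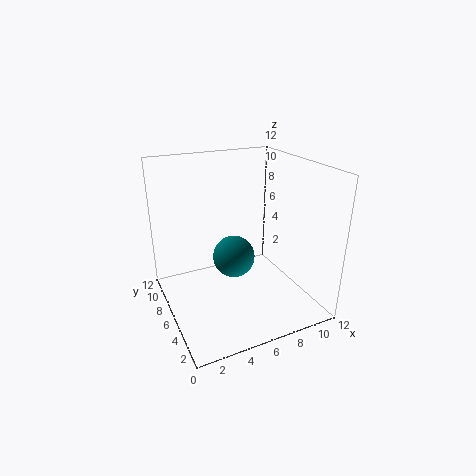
pos_x = 7
pos_y = 9
pos_z = 2.5
color = 'teal'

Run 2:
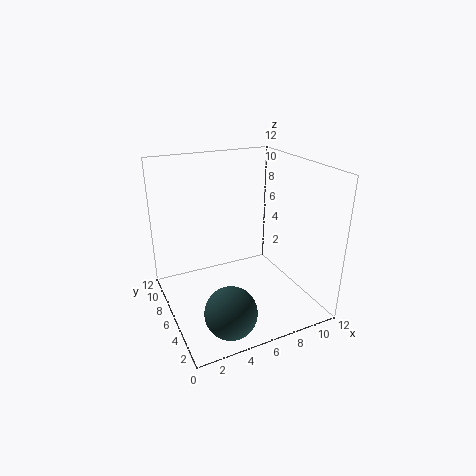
pos_x = 3.5
pos_y = 2
pos_z = 2
color = 'darkslategray'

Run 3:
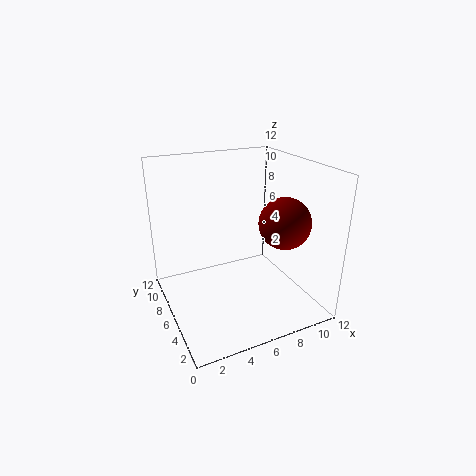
pos_x = 8.5
pos_y = 3
pos_z = 8
color = 'maroon'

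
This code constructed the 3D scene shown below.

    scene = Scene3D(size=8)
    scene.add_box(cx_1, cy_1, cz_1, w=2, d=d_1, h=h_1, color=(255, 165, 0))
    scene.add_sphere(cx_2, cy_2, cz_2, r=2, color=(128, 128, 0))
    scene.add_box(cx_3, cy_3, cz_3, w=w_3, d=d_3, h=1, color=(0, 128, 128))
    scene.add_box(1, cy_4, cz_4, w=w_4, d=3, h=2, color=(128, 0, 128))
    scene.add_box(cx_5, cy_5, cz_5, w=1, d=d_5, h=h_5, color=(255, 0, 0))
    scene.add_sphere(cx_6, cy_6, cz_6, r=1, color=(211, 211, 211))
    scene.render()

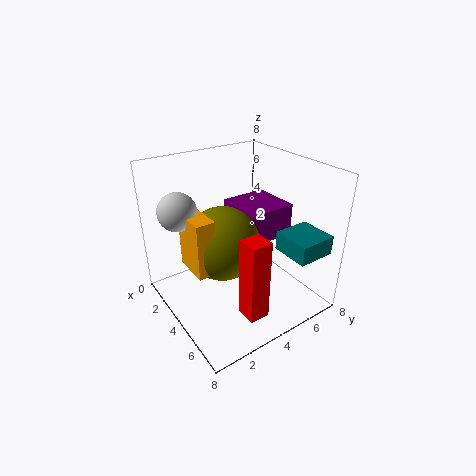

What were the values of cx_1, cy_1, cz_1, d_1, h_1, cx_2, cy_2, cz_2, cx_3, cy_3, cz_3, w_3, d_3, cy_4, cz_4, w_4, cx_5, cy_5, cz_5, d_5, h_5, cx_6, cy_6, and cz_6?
cx_1 = 3; cy_1 = 1; cz_1 = 3; d_1 = 1; h_1 = 3; cx_2 = 4; cy_2 = 3; cz_2 = 4; cx_3 = 6; cy_3 = 5; cz_3 = 4; w_3 = 2; d_3 = 2; cy_4 = 5; cz_4 = 3; w_4 = 3; cx_5 = 7; cy_5 = 2; cz_5 = 2; d_5 = 1; h_5 = 4; cx_6 = 3; cy_6 = 1; cz_6 = 6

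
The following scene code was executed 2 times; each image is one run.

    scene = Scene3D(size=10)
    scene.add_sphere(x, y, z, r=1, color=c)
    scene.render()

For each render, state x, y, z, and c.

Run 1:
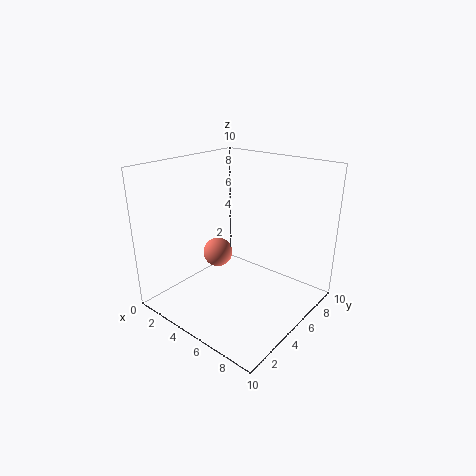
x = 4, y = 4, z = 4, c = 'salmon'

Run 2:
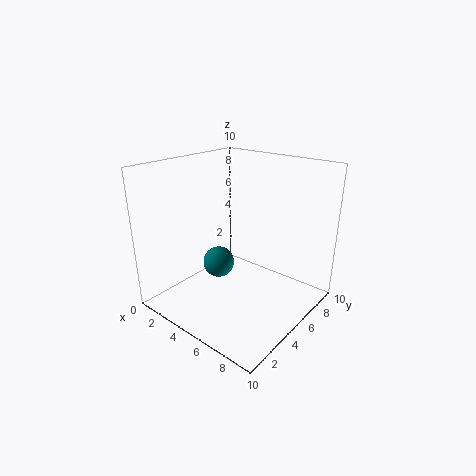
x = 5, y = 3, z = 4, c = 'teal'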